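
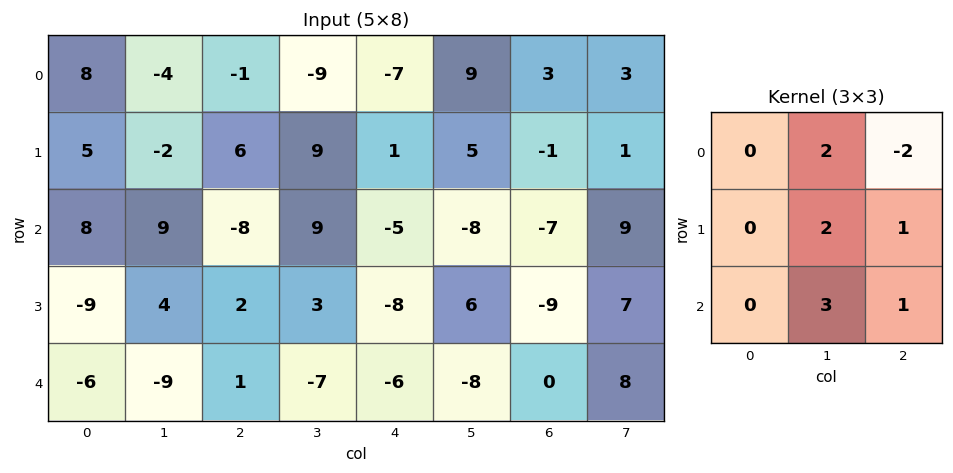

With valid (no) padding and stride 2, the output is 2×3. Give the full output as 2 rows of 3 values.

Output[0,0]: The receptive field on the input at this output position is [8 -4 -1 / 5 -2 6 / 8 9 -8]. Elementwise product with the kernel and sum: -4·2 + -1·-2 + -2·2 + 6·1 + 9·3 + -8·1.

15 37 -10
18 -1 -23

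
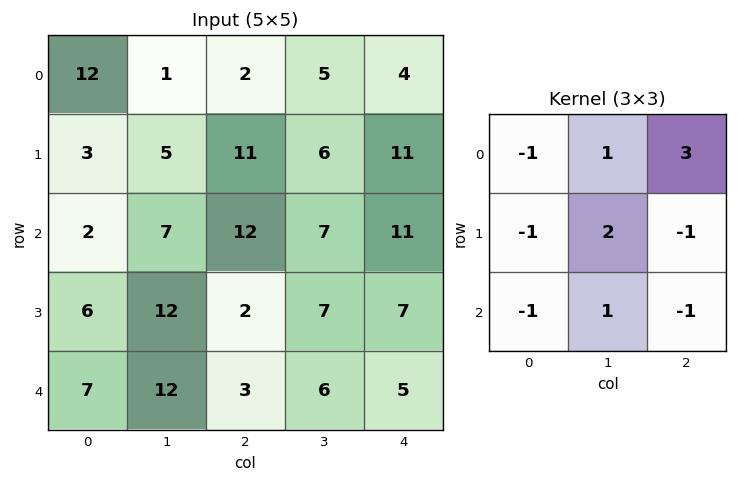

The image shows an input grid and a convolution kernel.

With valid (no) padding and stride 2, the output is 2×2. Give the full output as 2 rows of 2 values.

-16 -11
59 31

Output[0,0]: The receptive field on the input at this output position is [12 1 2 / 3 5 11 / 2 7 12]. Elementwise product with the kernel and sum: 12·-1 + 1·1 + 2·3 + 3·-1 + 5·2 + 11·-1 + 2·-1 + 7·1 + 12·-1.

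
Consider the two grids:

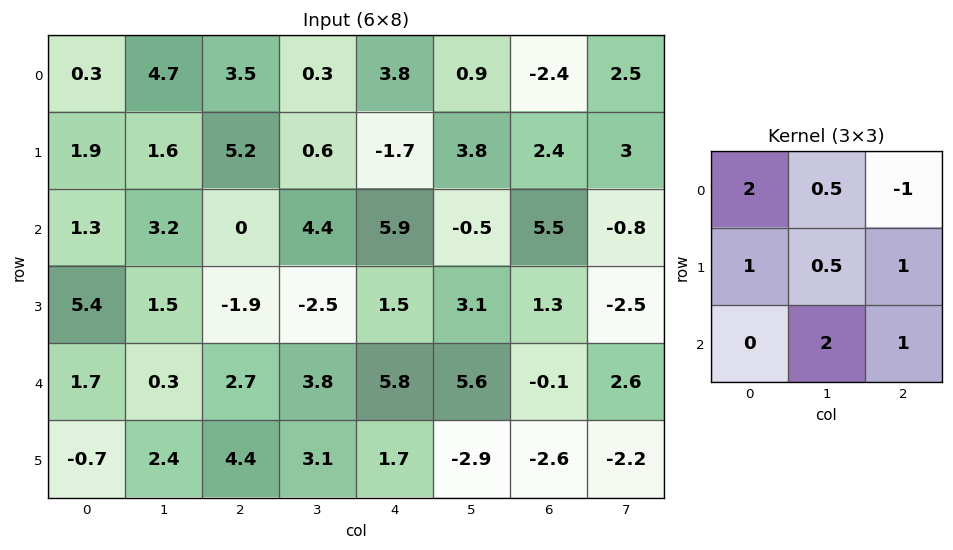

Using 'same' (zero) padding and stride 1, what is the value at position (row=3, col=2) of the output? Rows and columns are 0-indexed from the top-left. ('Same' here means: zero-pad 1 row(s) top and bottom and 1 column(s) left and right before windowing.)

9.25

The receptive field on the zero-padded input at this output position is [3.2 0 4.4 / 1.5 -1.9 -2.5 / 0.3 2.7 3.8]. Elementwise product with the kernel and sum: 3.2·2 + 0·0.5 + 4.4·-1 + 1.5·1 + -1.9·0.5 + -2.5·1 + 2.7·2 + 3.8·1.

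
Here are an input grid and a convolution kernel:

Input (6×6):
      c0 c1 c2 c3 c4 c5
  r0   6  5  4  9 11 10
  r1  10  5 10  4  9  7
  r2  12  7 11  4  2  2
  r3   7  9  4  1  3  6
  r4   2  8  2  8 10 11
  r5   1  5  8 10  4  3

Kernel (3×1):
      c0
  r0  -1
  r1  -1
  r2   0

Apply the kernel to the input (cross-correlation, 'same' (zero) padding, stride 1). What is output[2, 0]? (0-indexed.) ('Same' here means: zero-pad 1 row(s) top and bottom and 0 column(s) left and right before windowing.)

The receptive field on the zero-padded input at this output position is [10 / 12 / 7]. Elementwise product with the kernel and sum: 10·-1 + 12·-1.

-22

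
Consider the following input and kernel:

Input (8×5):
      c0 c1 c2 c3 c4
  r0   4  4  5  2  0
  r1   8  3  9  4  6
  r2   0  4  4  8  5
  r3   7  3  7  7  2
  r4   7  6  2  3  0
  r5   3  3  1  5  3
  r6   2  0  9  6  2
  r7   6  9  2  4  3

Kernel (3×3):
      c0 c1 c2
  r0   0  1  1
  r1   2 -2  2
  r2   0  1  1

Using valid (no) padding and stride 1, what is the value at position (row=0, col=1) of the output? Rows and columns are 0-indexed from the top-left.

15

The receptive field on the input at this output position is [4 5 2 / 3 9 4 / 4 4 8]. Elementwise product with the kernel and sum: 5·1 + 2·1 + 3·2 + 9·-2 + 4·2 + 4·1 + 8·1.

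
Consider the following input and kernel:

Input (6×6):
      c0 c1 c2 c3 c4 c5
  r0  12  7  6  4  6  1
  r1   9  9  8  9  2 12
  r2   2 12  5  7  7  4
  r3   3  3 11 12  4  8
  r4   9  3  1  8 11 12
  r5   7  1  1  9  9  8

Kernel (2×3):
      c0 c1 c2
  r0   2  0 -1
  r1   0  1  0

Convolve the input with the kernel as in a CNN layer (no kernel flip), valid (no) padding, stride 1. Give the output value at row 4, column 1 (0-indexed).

The receptive field on the input at this output position is [3 1 8 / 1 1 9]. Elementwise product with the kernel and sum: 3·2 + 8·-1 + 1·1.

-1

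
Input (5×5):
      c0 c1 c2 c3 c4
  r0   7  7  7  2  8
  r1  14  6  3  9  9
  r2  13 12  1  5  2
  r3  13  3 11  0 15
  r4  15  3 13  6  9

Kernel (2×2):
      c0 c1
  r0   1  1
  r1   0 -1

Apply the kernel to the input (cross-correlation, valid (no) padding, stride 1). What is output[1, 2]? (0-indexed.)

The receptive field on the input at this output position is [3 9 / 1 5]. Elementwise product with the kernel and sum: 3·1 + 9·1 + 5·-1.

7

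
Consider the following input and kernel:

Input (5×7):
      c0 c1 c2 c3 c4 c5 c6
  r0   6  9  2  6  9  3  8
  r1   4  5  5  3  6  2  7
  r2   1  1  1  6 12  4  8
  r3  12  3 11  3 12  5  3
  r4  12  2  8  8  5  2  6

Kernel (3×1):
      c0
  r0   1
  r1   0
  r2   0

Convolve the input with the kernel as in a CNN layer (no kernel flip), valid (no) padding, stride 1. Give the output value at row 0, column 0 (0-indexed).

6

The receptive field on the input at this output position is [6 / 4 / 1]. Elementwise product with the kernel and sum: 6·1.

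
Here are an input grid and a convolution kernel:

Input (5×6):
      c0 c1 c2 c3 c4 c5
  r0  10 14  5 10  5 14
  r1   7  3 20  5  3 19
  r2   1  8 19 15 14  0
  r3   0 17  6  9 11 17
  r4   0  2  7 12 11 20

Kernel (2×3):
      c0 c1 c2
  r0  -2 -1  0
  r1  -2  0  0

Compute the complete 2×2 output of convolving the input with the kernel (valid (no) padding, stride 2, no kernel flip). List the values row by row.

Output[0,0]: The receptive field on the input at this output position is [10 14 5 / 7 3 20]. Elementwise product with the kernel and sum: 10·-2 + 14·-1 + 7·-2.

-48 -60
-10 -65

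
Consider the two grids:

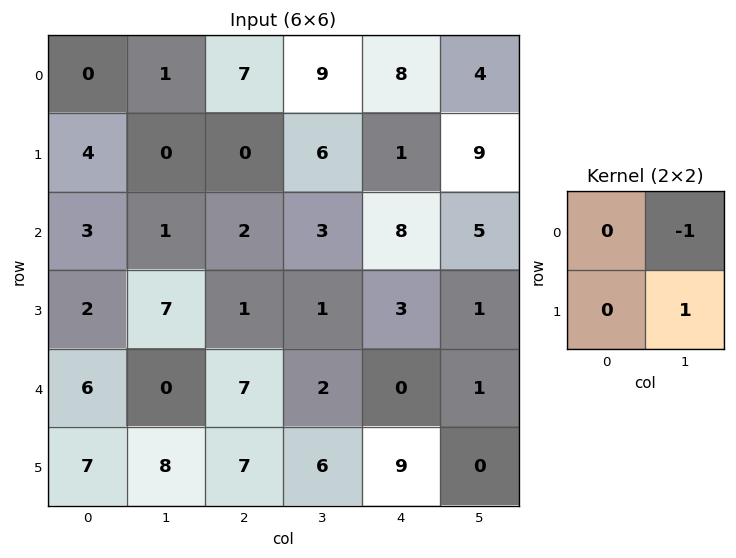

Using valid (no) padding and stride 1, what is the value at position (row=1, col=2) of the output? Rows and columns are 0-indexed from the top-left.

-3

The receptive field on the input at this output position is [0 6 / 2 3]. Elementwise product with the kernel and sum: 6·-1 + 3·1.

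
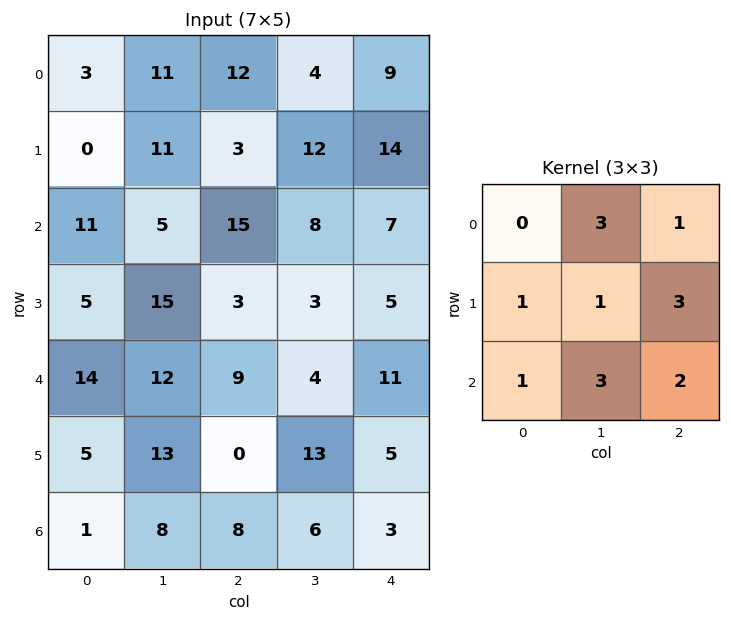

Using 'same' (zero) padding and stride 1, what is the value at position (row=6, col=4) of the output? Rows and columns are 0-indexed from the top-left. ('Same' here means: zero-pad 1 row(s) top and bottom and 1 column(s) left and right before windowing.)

The receptive field on the zero-padded input at this output position is [13 5 0 / 6 3 0 / 0 0 0]. Elementwise product with the kernel and sum: 5·3 + 0·1 + 6·1 + 3·1 + 0·3 + 0·1 + 0·3 + 0·2.

24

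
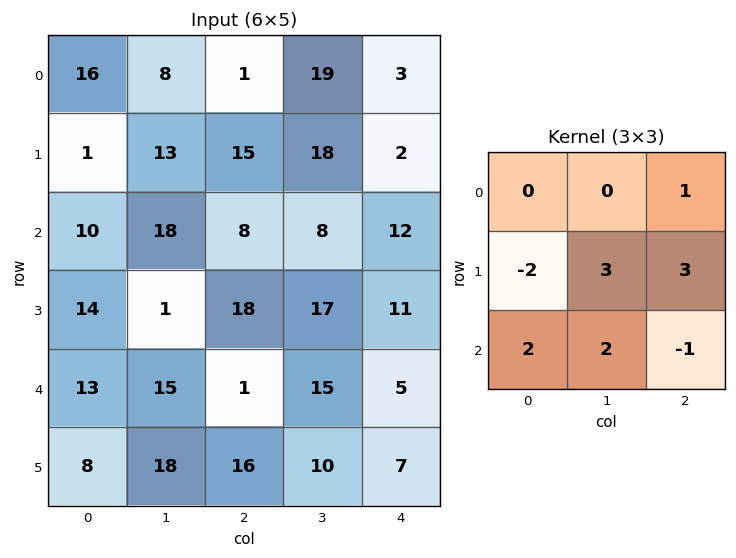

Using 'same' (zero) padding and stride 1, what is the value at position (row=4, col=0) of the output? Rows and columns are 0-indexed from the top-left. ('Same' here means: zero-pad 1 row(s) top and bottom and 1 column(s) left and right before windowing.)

The receptive field on the zero-padded input at this output position is [0 14 1 / 0 13 15 / 0 8 18]. Elementwise product with the kernel and sum: 1·1 + 0·-2 + 13·3 + 15·3 + 0·2 + 8·2 + 18·-1.

83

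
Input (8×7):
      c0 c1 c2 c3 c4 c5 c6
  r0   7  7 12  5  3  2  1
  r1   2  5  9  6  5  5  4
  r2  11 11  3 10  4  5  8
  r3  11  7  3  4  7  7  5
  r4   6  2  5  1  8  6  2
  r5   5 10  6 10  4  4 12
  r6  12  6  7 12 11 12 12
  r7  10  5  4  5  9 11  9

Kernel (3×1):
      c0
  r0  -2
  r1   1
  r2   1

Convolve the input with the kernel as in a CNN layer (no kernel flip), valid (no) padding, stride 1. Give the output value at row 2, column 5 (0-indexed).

The receptive field on the input at this output position is [5 / 7 / 6]. Elementwise product with the kernel and sum: 5·-2 + 7·1 + 6·1.

3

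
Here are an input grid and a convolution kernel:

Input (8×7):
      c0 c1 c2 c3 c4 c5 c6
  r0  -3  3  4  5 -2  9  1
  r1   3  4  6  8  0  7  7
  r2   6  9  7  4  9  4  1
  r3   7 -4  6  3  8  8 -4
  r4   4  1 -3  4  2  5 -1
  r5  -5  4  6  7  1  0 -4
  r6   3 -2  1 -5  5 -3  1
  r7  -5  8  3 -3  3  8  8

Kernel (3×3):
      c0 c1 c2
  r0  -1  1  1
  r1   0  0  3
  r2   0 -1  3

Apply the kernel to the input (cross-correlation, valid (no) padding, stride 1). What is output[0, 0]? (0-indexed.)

The receptive field on the input at this output position is [-3 3 4 / 3 4 6 / 6 9 7]. Elementwise product with the kernel and sum: -3·-1 + 3·1 + 4·1 + 6·3 + 9·-1 + 7·3.

40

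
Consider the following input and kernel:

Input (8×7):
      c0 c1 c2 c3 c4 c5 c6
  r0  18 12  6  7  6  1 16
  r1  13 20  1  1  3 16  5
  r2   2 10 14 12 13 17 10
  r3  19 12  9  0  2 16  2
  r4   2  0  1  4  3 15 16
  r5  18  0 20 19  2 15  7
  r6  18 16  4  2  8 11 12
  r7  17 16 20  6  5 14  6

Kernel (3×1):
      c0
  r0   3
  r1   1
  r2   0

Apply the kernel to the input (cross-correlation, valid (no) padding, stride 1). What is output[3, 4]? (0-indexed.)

9

The receptive field on the input at this output position is [2 / 3 / 2]. Elementwise product with the kernel and sum: 2·3 + 3·1.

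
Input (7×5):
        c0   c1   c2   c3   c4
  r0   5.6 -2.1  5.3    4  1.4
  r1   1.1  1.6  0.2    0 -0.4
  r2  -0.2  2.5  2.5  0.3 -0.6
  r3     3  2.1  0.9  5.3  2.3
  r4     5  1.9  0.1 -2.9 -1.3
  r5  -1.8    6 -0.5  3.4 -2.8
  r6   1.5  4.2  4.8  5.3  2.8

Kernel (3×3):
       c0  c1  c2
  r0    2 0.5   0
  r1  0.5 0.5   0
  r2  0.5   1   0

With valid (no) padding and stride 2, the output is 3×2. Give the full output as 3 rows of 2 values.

Output[0,0]: The receptive field on the input at this output position is [5.6 -2.1 5.3 / 1.1 1.6 0.2 / -0.2 2.5 2.5]. Elementwise product with the kernel and sum: 5.6·2 + -2.1·0.5 + 1.1·0.5 + 1.6·0.5 + -0.2·0.5 + 2.5·1.
Output[0,1]: The receptive field on the input at this output position is [5.3 4 1.4 / 0.2 0 -0.4 / 2.5 0.3 -0.6]. Elementwise product with the kernel and sum: 5.3·2 + 4·0.5 + 0.2·0.5 + 0·0.5 + 2.5·0.5 + 0.3·1.

13.9 14.25
7.8 5.4
18 7.9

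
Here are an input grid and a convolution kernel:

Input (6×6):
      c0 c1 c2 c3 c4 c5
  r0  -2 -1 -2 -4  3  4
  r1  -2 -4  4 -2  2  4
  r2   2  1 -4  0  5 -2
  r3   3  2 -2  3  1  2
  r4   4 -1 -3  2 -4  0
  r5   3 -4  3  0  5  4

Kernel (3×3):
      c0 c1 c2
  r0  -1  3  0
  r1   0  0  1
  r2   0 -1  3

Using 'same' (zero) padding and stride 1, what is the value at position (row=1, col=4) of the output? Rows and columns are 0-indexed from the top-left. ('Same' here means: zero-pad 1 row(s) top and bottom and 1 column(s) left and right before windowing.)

6

The receptive field on the zero-padded input at this output position is [-4 3 4 / -2 2 4 / 0 5 -2]. Elementwise product with the kernel and sum: -4·-1 + 3·3 + 4·1 + 5·-1 + -2·3.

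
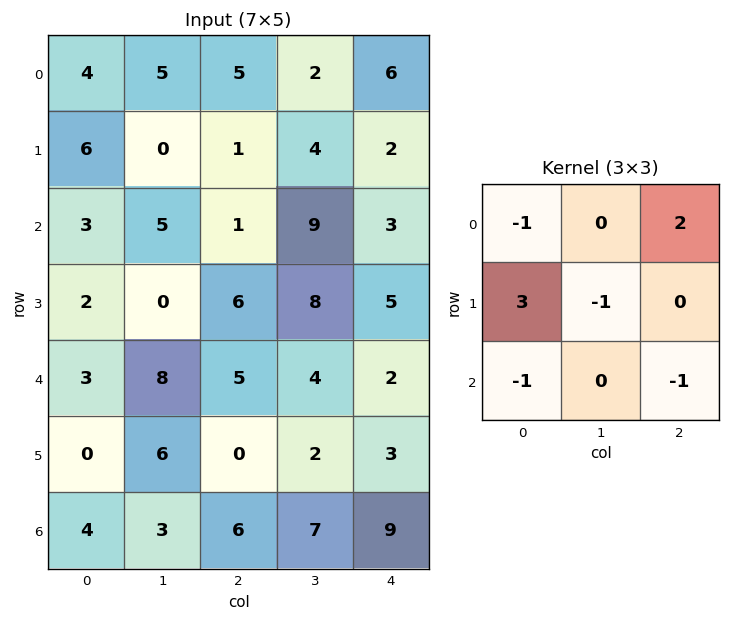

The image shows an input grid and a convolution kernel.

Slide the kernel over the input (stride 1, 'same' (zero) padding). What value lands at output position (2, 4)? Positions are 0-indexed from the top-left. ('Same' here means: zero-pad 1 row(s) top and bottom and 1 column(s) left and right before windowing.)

The receptive field on the zero-padded input at this output position is [4 2 0 / 9 3 0 / 8 5 0]. Elementwise product with the kernel and sum: 4·-1 + 0·2 + 9·3 + 3·-1 + 8·-1 + 0·-1.

12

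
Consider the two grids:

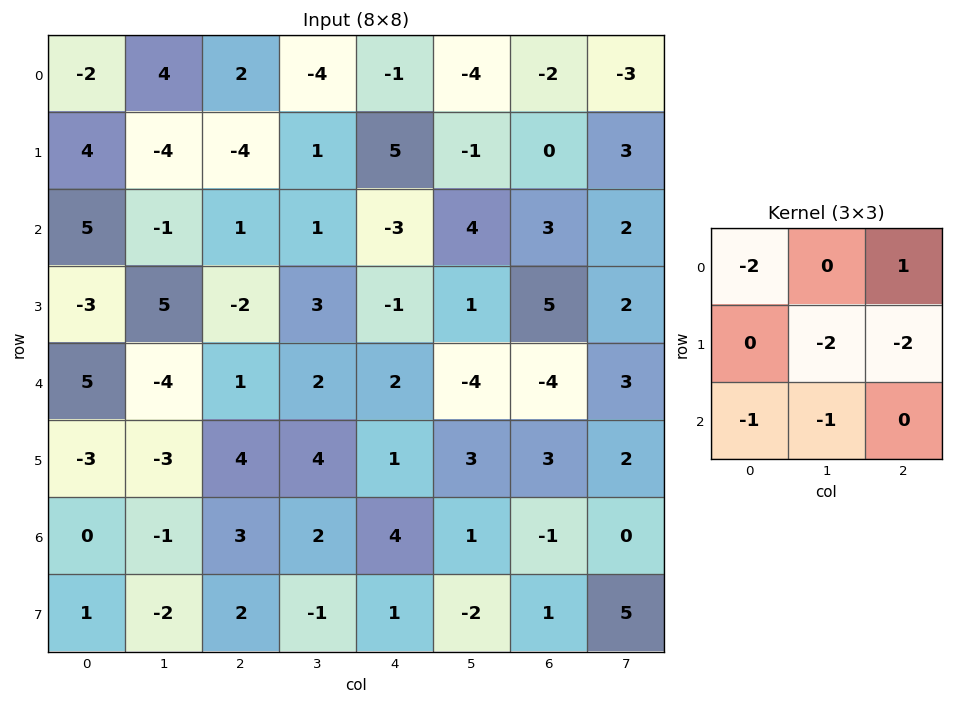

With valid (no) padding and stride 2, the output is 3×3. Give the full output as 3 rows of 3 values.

Output[0,0]: The receptive field on the input at this output position is [-2 4 2 / 4 -4 -4 / 5 -1 1]. Elementwise product with the kernel and sum: -2·-2 + 2·1 + -4·-2 + -4·-2 + 5·-1 + -1·-1.

18 -19 1
-16 -12 -1
-10 -15 -25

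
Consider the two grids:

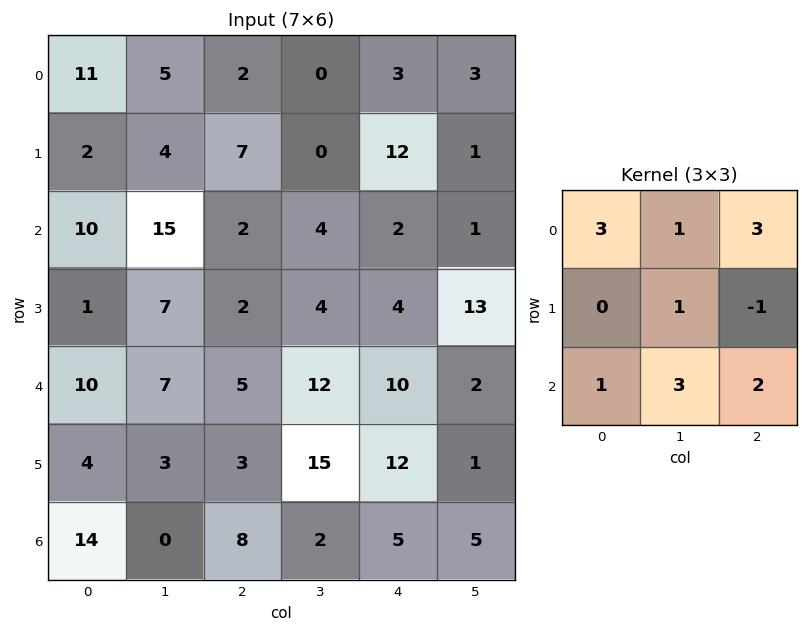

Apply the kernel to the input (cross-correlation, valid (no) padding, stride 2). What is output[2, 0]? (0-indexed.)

82

The receptive field on the input at this output position is [10 7 5 / 4 3 3 / 14 0 8]. Elementwise product with the kernel and sum: 10·3 + 7·1 + 5·3 + 3·1 + 3·-1 + 14·1 + 0·3 + 8·2.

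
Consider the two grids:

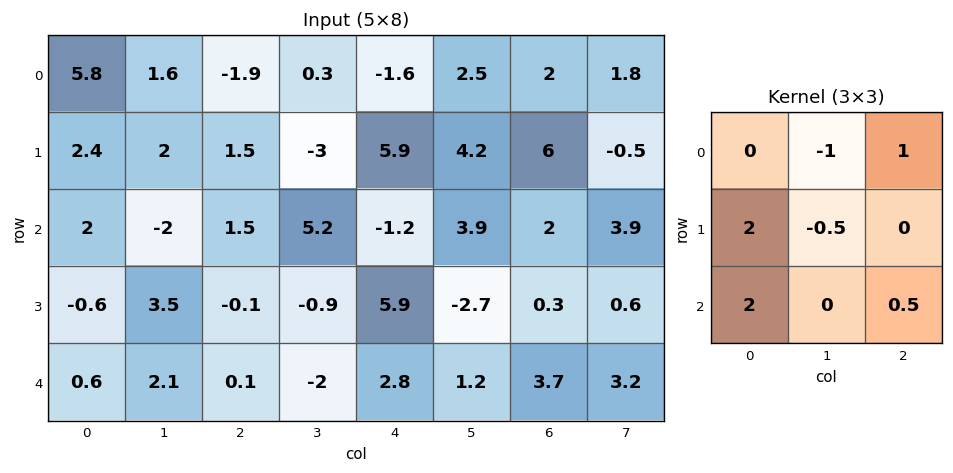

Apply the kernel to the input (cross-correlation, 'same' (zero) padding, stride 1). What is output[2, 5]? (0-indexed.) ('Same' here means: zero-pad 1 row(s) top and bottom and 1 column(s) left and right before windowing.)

9.4

The receptive field on the zero-padded input at this output position is [5.9 4.2 6 / -1.2 3.9 2 / 5.9 -2.7 0.3]. Elementwise product with the kernel and sum: 4.2·-1 + 6·1 + -1.2·2 + 3.9·-0.5 + 5.9·2 + 0.3·0.5.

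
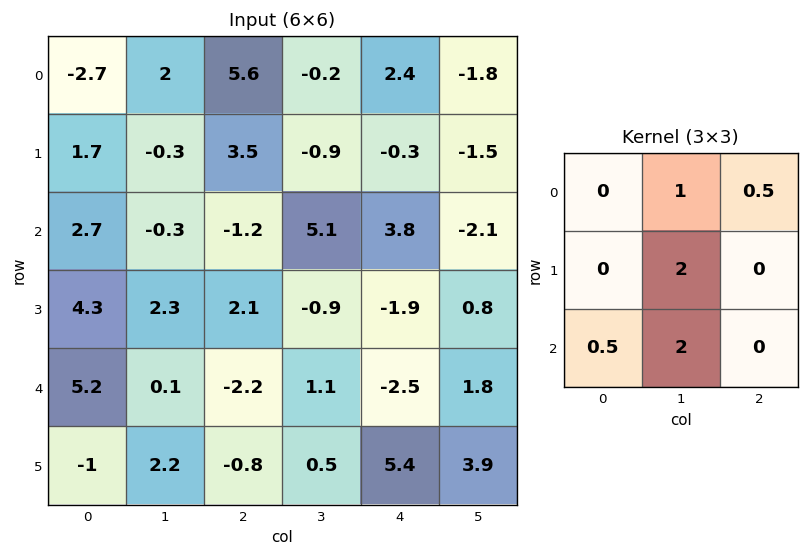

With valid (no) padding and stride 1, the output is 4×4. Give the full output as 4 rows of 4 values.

Output[0,0]: The receptive field on the input at this output position is [-2.7 2 5.6 / 1.7 -0.3 3.5 / 2.7 -0.3 -1.2]. Elementwise product with the kernel and sum: 2·1 + 5.6·0.5 + -0.3·2 + 2.7·0.5 + -0.3·2.
Output[0,1]: The receptive field on the input at this output position is [2 5.6 -0.2 / -0.3 3.5 -0.9 / -0.3 -1.2 5.1]. Elementwise product with the kernel and sum: 5.6·1 + -0.2·0.5 + 3.5·2 + -0.3·0.5 + -1.2·2.

4.95 9.95 8.8 11.05
7.6 6 8.4 2.3
6.5 1.2 6.3 -5.5
7.45 -3.25 0.95 4.55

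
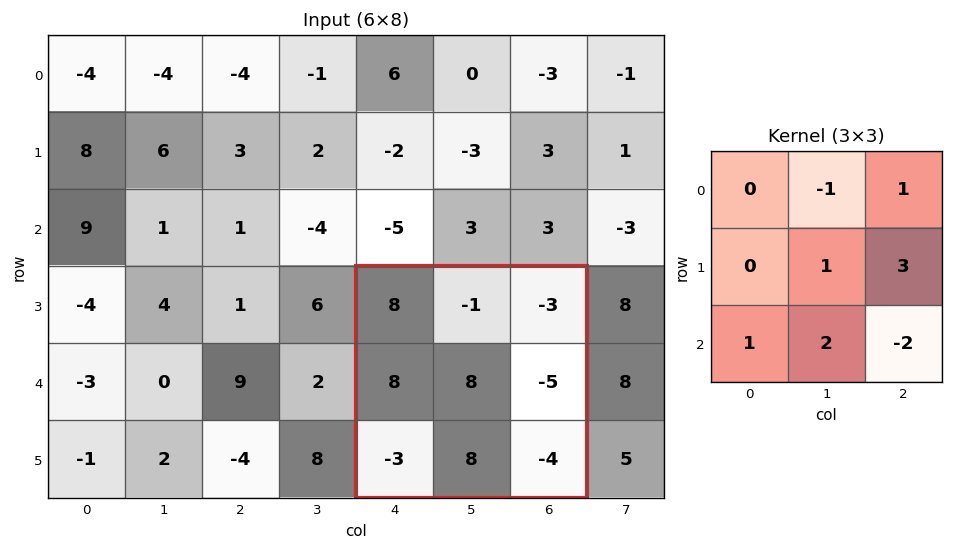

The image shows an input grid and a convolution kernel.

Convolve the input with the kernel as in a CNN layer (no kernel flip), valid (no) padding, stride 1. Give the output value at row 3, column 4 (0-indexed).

The receptive field on the input at this output position is [8 -1 -3 / 8 8 -5 / -3 8 -4]. Elementwise product with the kernel and sum: -1·-1 + -3·1 + 8·1 + -5·3 + -3·1 + 8·2 + -4·-2.

12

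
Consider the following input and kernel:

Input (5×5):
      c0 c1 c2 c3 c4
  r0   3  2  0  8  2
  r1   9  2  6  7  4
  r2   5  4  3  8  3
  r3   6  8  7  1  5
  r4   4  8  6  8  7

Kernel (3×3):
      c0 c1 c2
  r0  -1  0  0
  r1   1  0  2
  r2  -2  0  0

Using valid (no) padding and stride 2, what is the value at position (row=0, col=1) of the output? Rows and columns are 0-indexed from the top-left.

8

The receptive field on the input at this output position is [0 8 2 / 6 7 4 / 3 8 3]. Elementwise product with the kernel and sum: 0·-1 + 6·1 + 4·2 + 3·-2.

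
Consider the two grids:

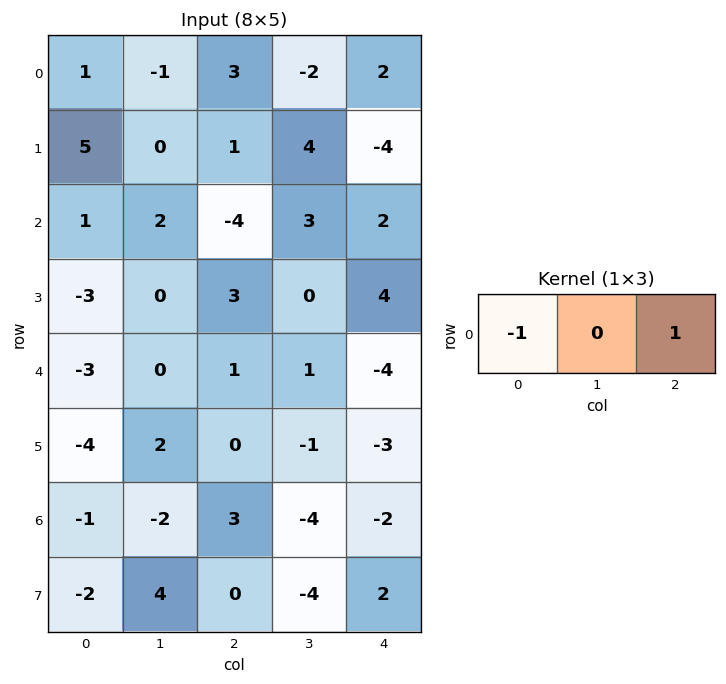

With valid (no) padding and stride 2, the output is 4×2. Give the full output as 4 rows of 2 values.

2 -1
-5 6
4 -5
4 -5

Output[0,0]: The receptive field on the input at this output position is [1 -1 3]. Elementwise product with the kernel and sum: 1·-1 + 3·1.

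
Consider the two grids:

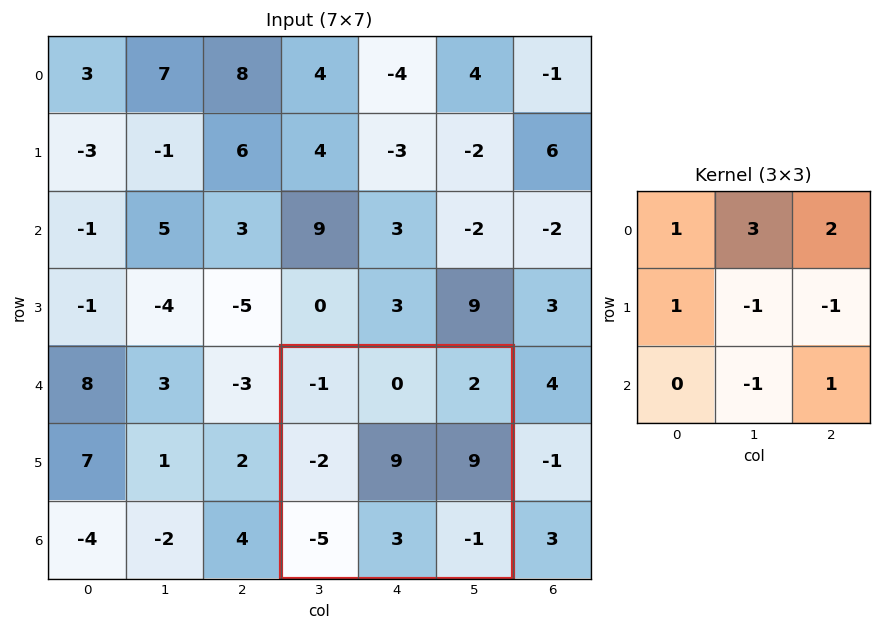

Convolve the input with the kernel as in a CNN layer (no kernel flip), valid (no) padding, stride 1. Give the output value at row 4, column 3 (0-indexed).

The receptive field on the input at this output position is [-1 0 2 / -2 9 9 / -5 3 -1]. Elementwise product with the kernel and sum: -1·1 + 0·3 + 2·2 + -2·1 + 9·-1 + 9·-1 + 3·-1 + -1·1.

-21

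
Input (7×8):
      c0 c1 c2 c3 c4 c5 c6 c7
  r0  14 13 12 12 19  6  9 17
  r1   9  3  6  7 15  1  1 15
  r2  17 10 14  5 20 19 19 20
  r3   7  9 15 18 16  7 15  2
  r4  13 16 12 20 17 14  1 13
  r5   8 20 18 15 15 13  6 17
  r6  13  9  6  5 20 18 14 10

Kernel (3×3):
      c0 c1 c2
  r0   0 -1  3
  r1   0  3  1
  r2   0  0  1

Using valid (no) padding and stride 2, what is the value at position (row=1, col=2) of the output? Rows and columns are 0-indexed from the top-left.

75

The receptive field on the input at this output position is [20 19 19 / 16 7 15 / 17 14 1]. Elementwise product with the kernel and sum: 19·-1 + 19·3 + 7·3 + 15·1 + 1·1.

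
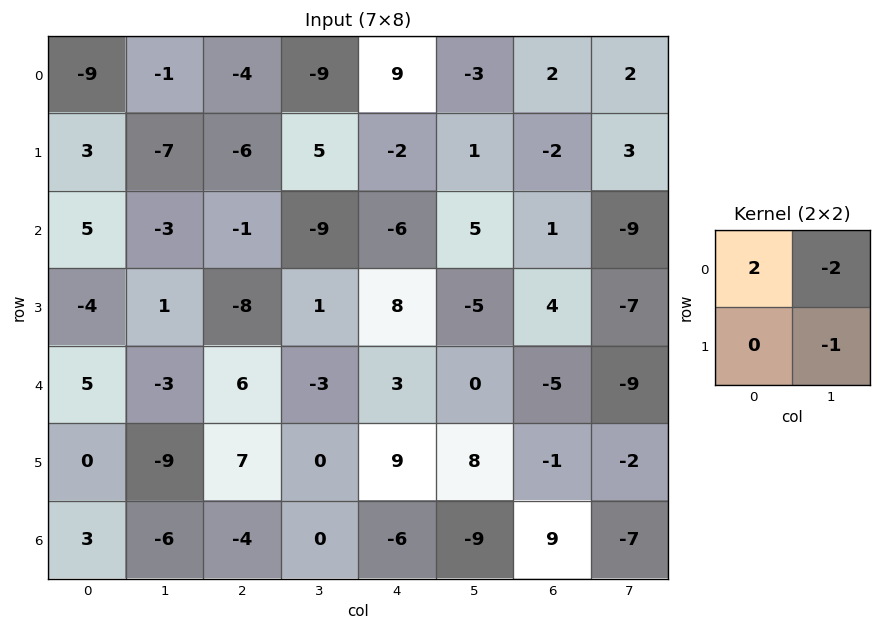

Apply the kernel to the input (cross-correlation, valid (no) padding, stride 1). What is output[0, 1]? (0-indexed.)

The receptive field on the input at this output position is [-1 -4 / -7 -6]. Elementwise product with the kernel and sum: -1·2 + -4·-2 + -6·-1.

12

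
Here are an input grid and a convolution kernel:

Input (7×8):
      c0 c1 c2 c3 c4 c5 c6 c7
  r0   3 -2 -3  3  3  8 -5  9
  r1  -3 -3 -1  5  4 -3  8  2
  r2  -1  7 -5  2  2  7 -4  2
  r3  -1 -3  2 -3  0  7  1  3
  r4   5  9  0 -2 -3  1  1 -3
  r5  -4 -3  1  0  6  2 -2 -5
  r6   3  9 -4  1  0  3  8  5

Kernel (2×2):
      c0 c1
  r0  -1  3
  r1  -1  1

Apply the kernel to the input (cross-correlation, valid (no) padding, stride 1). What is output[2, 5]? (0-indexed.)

-25

The receptive field on the input at this output position is [7 -4 / 7 1]. Elementwise product with the kernel and sum: 7·-1 + -4·3 + 7·-1 + 1·1.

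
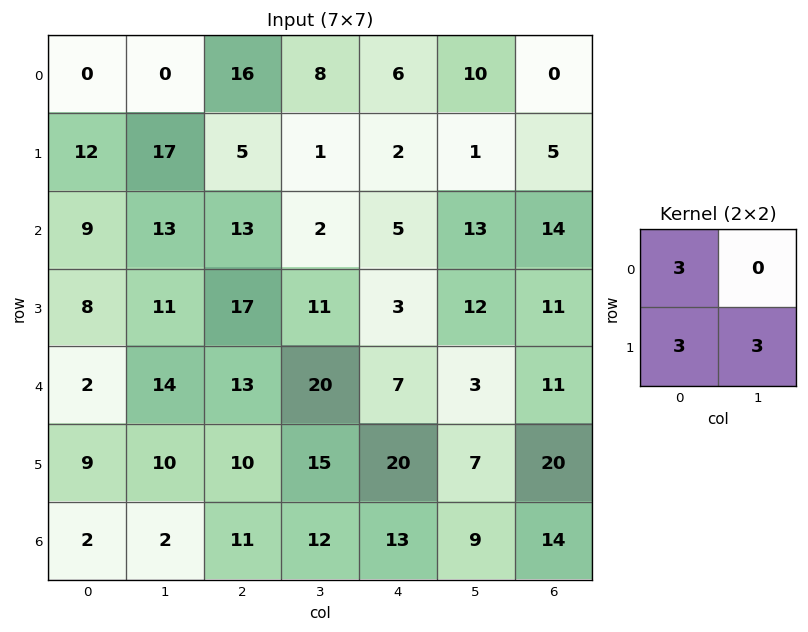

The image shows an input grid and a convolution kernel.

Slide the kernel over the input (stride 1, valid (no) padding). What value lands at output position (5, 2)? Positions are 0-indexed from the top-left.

The receptive field on the input at this output position is [10 15 / 11 12]. Elementwise product with the kernel and sum: 10·3 + 11·3 + 12·3.

99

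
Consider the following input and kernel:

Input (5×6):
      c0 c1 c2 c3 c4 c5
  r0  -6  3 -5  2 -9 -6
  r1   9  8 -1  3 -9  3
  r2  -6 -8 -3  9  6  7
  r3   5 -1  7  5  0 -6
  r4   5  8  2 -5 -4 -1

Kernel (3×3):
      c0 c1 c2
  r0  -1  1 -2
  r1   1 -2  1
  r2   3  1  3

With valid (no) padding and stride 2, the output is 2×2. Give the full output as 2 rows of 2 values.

-24 27
47 -14

Output[0,0]: The receptive field on the input at this output position is [-6 3 -5 / 9 8 -1 / -6 -8 -3]. Elementwise product with the kernel and sum: -6·-1 + 3·1 + -5·-2 + 9·1 + 8·-2 + -1·1 + -6·3 + -8·1 + -3·3.
Output[0,1]: The receptive field on the input at this output position is [-5 2 -9 / -1 3 -9 / -3 9 6]. Elementwise product with the kernel and sum: -5·-1 + 2·1 + -9·-2 + -1·1 + 3·-2 + -9·1 + -3·3 + 9·1 + 6·3.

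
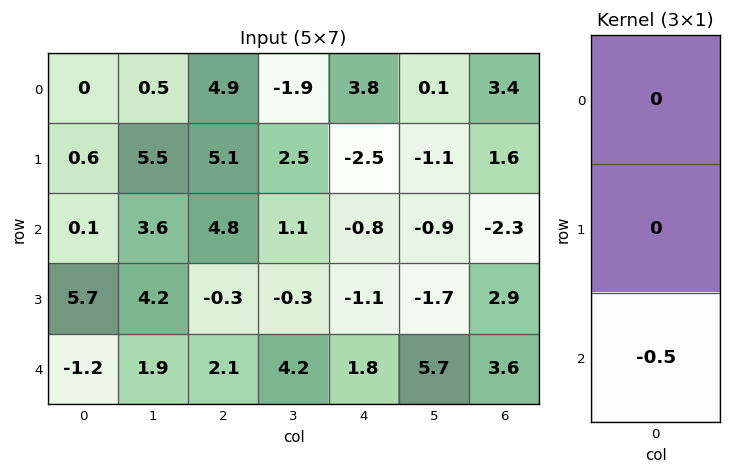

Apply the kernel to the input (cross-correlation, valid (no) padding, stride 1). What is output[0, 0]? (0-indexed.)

-0.05

The receptive field on the input at this output position is [0 / 0.6 / 0.1]. Elementwise product with the kernel and sum: 0.1·-0.5.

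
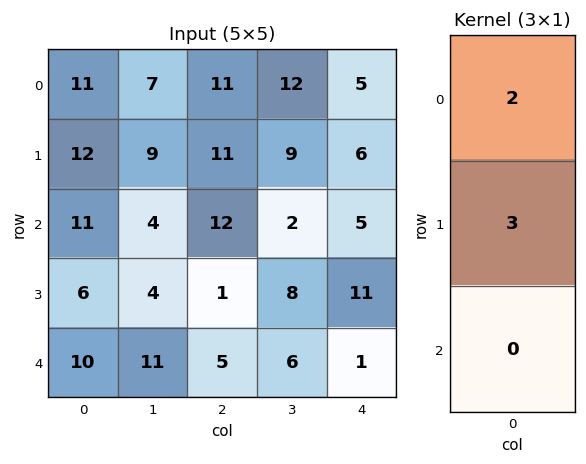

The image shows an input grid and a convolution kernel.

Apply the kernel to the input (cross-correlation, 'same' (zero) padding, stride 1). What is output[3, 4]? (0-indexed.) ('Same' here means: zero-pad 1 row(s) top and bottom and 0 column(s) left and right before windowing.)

The receptive field on the zero-padded input at this output position is [5 / 11 / 1]. Elementwise product with the kernel and sum: 5·2 + 11·3.

43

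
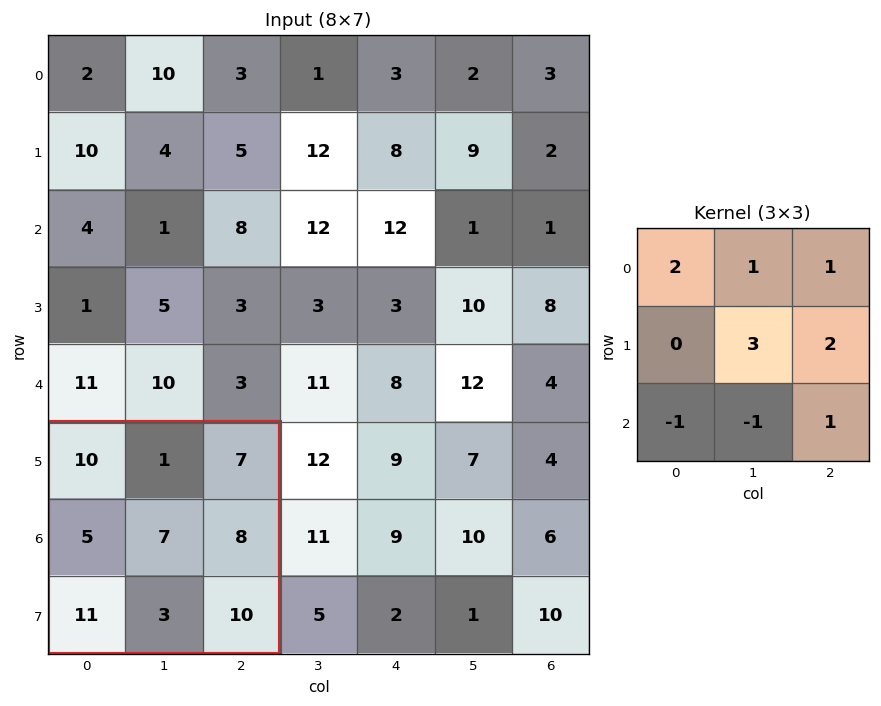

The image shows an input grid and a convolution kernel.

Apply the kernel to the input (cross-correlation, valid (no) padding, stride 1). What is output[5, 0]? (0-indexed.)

61

The receptive field on the input at this output position is [10 1 7 / 5 7 8 / 11 3 10]. Elementwise product with the kernel and sum: 10·2 + 1·1 + 7·1 + 7·3 + 8·2 + 11·-1 + 3·-1 + 10·1.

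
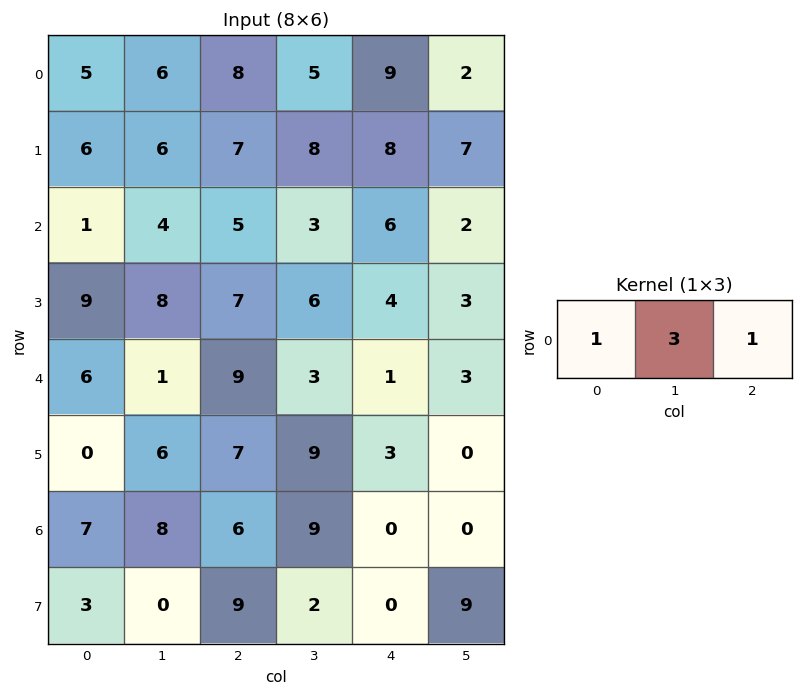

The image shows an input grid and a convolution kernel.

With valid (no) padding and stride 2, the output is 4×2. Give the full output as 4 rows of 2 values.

Output[0,0]: The receptive field on the input at this output position is [5 6 8]. Elementwise product with the kernel and sum: 5·1 + 6·3 + 8·1.

31 32
18 20
18 19
37 33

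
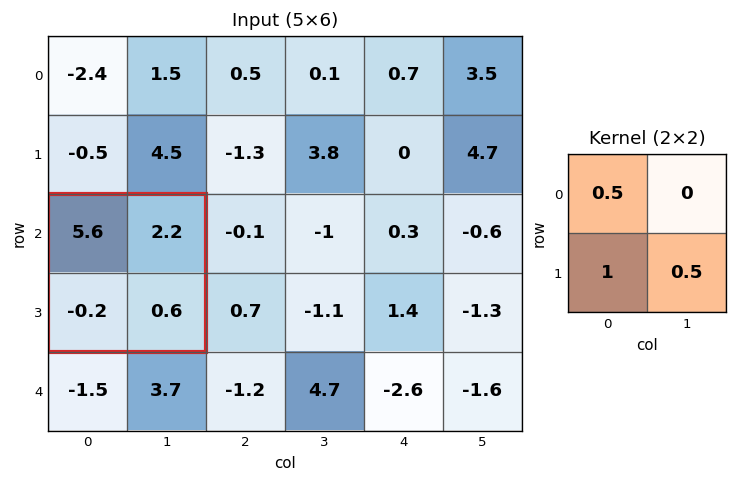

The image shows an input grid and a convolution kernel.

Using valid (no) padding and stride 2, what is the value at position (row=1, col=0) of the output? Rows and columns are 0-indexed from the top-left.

2.9

The receptive field on the input at this output position is [5.6 2.2 / -0.2 0.6]. Elementwise product with the kernel and sum: 5.6·0.5 + -0.2·1 + 0.6·0.5.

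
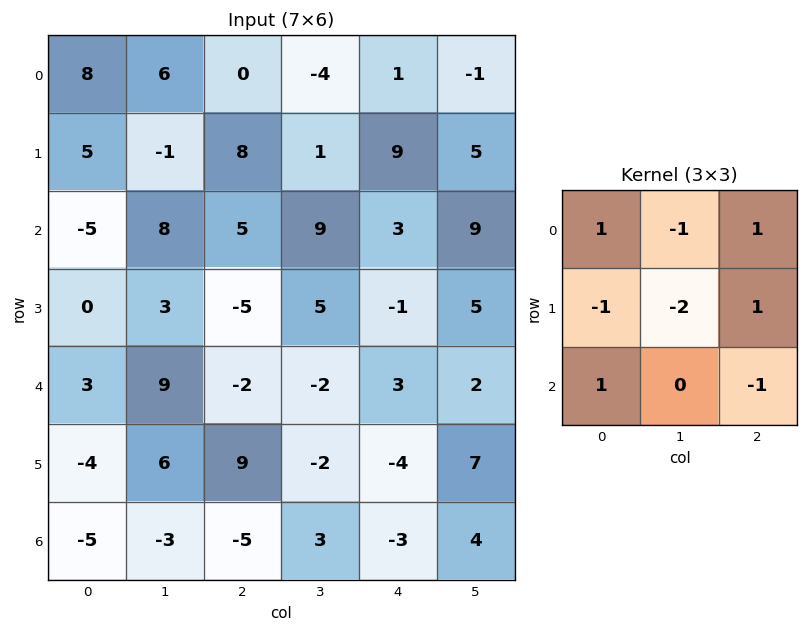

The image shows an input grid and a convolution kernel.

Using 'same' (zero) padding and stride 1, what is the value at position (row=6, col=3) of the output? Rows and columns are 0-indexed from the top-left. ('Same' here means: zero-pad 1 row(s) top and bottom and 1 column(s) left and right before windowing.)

The receptive field on the zero-padded input at this output position is [9 -2 -4 / -5 3 -3 / 0 0 0]. Elementwise product with the kernel and sum: 9·1 + -2·-1 + -4·1 + -5·-1 + 3·-2 + -3·1 + 0·1 + 0·-1.

3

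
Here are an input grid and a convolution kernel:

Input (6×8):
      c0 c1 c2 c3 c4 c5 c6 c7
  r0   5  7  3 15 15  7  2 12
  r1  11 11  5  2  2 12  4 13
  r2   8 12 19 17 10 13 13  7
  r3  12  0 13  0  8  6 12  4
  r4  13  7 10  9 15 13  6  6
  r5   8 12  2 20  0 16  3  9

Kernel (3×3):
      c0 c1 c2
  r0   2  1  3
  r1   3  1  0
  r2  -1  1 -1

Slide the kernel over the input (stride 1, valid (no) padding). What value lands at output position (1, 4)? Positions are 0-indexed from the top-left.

57

The receptive field on the input at this output position is [2 12 4 / 10 13 13 / 8 6 12]. Elementwise product with the kernel and sum: 2·2 + 12·1 + 4·3 + 10·3 + 13·1 + 8·-1 + 6·1 + 12·-1.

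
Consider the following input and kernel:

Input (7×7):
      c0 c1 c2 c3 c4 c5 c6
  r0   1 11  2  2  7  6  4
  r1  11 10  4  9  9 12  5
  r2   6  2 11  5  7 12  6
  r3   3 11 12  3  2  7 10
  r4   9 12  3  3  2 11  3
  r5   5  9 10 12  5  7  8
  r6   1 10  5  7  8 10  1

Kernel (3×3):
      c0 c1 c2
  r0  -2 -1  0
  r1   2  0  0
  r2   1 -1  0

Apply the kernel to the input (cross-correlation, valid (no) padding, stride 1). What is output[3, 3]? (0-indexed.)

5

The receptive field on the input at this output position is [3 2 7 / 3 2 11 / 12 5 7]. Elementwise product with the kernel and sum: 3·-2 + 2·-1 + 3·2 + 12·1 + 5·-1.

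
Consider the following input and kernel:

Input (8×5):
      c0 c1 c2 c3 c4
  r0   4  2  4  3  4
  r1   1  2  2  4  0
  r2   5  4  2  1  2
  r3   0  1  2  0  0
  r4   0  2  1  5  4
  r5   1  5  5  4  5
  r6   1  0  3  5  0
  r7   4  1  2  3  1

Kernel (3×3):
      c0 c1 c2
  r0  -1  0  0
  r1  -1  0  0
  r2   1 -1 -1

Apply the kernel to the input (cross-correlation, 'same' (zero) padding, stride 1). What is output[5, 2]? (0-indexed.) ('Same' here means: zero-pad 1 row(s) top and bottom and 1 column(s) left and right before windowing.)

The receptive field on the zero-padded input at this output position is [2 1 5 / 5 5 4 / 0 3 5]. Elementwise product with the kernel and sum: 2·-1 + 5·-1 + 0·1 + 3·-1 + 5·-1.

-15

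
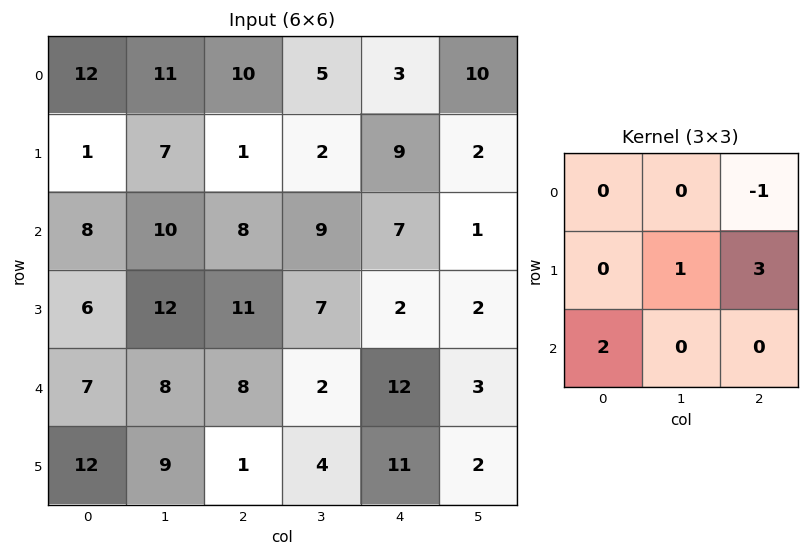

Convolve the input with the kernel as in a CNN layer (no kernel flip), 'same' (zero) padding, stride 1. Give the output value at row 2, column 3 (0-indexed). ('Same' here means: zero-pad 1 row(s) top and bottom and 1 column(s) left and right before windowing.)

The receptive field on the zero-padded input at this output position is [1 2 9 / 8 9 7 / 11 7 2]. Elementwise product with the kernel and sum: 9·-1 + 9·1 + 7·3 + 11·2.

43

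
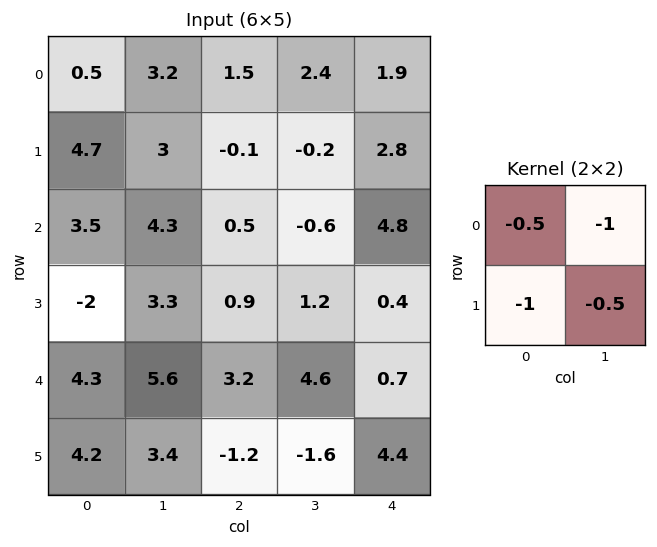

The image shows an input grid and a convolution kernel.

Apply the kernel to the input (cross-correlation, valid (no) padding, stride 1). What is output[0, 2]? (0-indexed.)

The receptive field on the input at this output position is [1.5 2.4 / -0.1 -0.2]. Elementwise product with the kernel and sum: 1.5·-0.5 + 2.4·-1 + -0.1·-1 + -0.2·-0.5.

-2.95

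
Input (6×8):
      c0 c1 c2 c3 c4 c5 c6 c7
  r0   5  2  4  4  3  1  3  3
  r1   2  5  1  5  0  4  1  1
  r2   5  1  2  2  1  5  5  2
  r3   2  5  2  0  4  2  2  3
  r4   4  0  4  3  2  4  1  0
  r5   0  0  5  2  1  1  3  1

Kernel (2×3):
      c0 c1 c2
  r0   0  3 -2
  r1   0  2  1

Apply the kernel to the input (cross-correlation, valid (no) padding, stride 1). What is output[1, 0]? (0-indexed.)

The receptive field on the input at this output position is [2 5 1 / 5 1 2]. Elementwise product with the kernel and sum: 5·3 + 1·-2 + 1·2 + 2·1.

17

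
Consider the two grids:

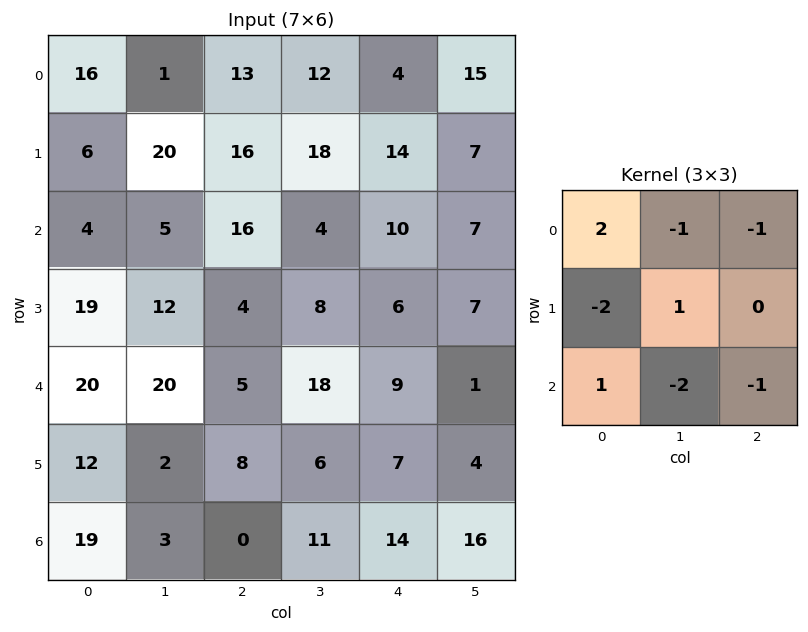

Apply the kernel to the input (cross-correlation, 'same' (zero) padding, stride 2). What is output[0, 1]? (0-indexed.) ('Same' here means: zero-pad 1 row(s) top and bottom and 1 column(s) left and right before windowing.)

-19

The receptive field on the zero-padded input at this output position is [0 0 0 / 1 13 12 / 20 16 18]. Elementwise product with the kernel and sum: 0·2 + 0·-1 + 0·-1 + 1·-2 + 13·1 + 20·1 + 16·-2 + 18·-1.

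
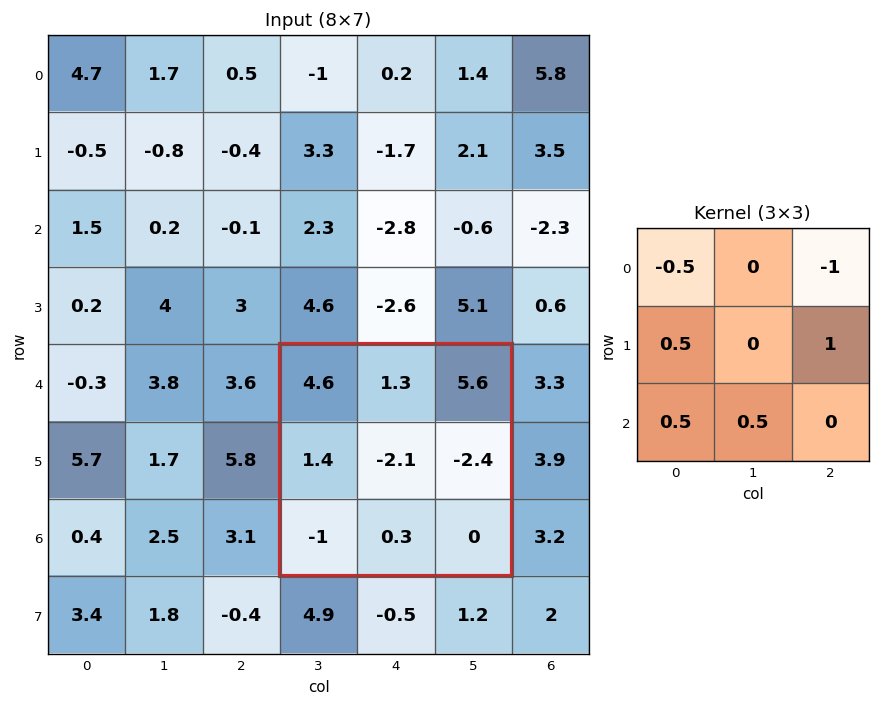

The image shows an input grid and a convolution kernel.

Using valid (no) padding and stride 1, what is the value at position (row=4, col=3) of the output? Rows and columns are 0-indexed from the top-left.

The receptive field on the input at this output position is [4.6 1.3 5.6 / 1.4 -2.1 -2.4 / -1 0.3 0]. Elementwise product with the kernel and sum: 4.6·-0.5 + 5.6·-1 + 1.4·0.5 + -2.4·1 + -1·0.5 + 0.3·0.5.

-9.95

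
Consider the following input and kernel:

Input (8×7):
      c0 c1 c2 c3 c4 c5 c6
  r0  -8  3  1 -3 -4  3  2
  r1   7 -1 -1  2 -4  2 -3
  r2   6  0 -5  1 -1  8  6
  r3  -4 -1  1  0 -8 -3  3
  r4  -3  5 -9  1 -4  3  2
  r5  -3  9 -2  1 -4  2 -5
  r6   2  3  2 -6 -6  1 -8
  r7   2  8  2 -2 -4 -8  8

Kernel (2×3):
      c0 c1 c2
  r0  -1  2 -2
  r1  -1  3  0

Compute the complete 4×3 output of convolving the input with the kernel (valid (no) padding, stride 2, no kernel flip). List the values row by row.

2 8 16
5 8 4
61 24 16
22 -10 4

Output[0,0]: The receptive field on the input at this output position is [-8 3 1 / 7 -1 -1]. Elementwise product with the kernel and sum: -8·-1 + 3·2 + 1·-2 + 7·-1 + -1·3.
Output[0,1]: The receptive field on the input at this output position is [1 -3 -4 / -1 2 -4]. Elementwise product with the kernel and sum: 1·-1 + -3·2 + -4·-2 + -1·-1 + 2·3.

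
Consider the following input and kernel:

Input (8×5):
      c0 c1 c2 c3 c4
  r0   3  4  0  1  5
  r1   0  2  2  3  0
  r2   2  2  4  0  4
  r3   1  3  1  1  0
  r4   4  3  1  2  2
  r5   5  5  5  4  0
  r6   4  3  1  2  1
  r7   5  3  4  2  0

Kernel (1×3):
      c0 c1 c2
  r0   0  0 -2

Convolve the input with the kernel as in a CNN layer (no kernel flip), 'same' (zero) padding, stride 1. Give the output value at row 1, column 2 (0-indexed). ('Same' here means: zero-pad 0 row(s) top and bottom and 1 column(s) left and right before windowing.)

-6

The receptive field on the zero-padded input at this output position is [2 2 3]. Elementwise product with the kernel and sum: 3·-2.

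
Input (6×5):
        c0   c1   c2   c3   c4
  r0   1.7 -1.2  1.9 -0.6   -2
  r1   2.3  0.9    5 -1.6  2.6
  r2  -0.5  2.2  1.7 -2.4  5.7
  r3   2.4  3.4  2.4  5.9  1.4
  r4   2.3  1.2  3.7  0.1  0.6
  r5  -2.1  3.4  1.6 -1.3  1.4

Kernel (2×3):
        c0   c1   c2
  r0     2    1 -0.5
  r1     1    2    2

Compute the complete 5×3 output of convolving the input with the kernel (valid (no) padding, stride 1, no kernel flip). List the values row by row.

Output[0,0]: The receptive field on the input at this output position is [1.7 -1.2 1.9 / 2.3 0.9 5]. Elementwise product with the kernel and sum: 1.7·2 + -1.2·1 + 1.9·-0.5 + 2.3·1 + 0.9·2 + 5·2.

15.35 7.5 11.2
10.3 8.4 15.4
14.35 27.3 15.15
19.1 15.05 15.1
11.85 10.05 9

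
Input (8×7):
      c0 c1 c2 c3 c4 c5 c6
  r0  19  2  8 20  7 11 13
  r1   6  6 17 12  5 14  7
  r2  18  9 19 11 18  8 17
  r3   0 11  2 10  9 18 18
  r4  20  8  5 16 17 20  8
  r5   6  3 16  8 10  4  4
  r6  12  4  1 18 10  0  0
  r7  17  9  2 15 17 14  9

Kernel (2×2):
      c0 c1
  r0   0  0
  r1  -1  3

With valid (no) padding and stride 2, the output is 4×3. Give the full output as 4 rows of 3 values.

Output[0,0]: The receptive field on the input at this output position is [19 2 / 6 6]. Elementwise product with the kernel and sum: 6·-1 + 6·3.
Output[0,1]: The receptive field on the input at this output position is [8 20 / 17 12]. Elementwise product with the kernel and sum: 17·-1 + 12·3.

12 19 37
33 28 45
3 8 2
10 43 25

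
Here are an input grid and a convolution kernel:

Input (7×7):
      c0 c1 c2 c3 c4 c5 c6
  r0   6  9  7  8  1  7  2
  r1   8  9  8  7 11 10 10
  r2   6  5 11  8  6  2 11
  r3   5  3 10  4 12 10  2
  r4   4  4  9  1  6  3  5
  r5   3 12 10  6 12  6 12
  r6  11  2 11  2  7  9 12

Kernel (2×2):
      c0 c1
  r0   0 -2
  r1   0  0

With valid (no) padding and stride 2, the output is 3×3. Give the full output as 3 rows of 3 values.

Output[0,0]: The receptive field on the input at this output position is [6 9 / 8 9]. Elementwise product with the kernel and sum: 9·-2.

-18 -16 -14
-10 -16 -4
-8 -2 -6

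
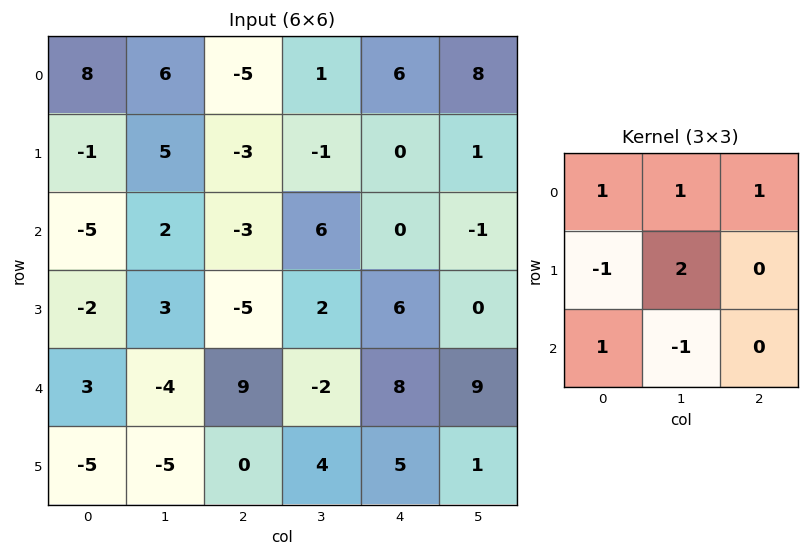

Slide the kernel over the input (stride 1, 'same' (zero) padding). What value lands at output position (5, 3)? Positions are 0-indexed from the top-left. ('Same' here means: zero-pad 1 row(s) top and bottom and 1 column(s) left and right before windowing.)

23

The receptive field on the zero-padded input at this output position is [9 -2 8 / 0 4 5 / 0 0 0]. Elementwise product with the kernel and sum: 9·1 + -2·1 + 8·1 + 0·-1 + 4·2 + 0·1 + 0·-1.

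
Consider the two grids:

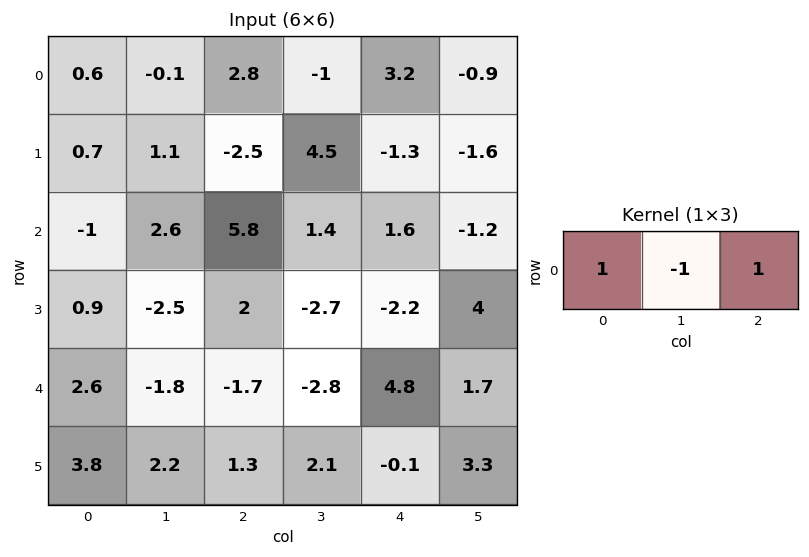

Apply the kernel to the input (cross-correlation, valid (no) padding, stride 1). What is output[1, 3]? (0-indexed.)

The receptive field on the input at this output position is [4.5 -1.3 -1.6]. Elementwise product with the kernel and sum: 4.5·1 + -1.3·-1 + -1.6·1.

4.2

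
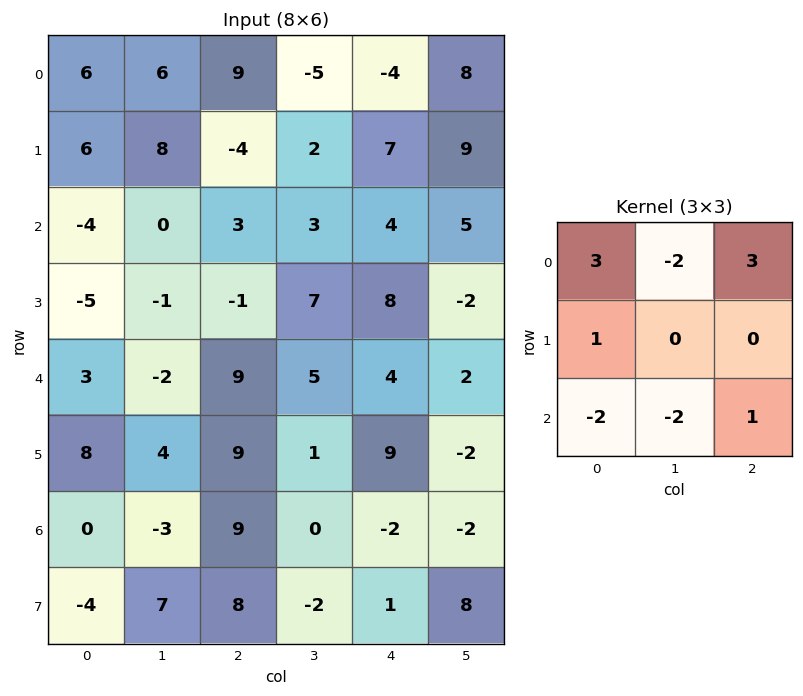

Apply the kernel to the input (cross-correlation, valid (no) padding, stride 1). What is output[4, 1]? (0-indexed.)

The receptive field on the input at this output position is [-2 9 5 / 4 9 1 / -3 9 0]. Elementwise product with the kernel and sum: -2·3 + 9·-2 + 5·3 + 4·1 + -3·-2 + 9·-2 + 0·1.

-17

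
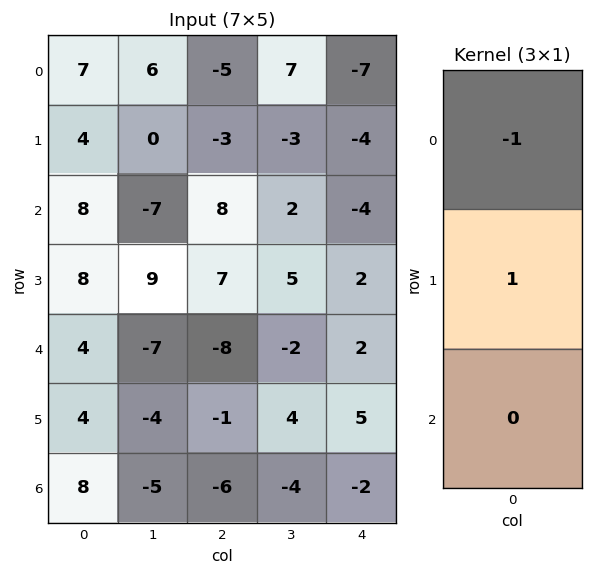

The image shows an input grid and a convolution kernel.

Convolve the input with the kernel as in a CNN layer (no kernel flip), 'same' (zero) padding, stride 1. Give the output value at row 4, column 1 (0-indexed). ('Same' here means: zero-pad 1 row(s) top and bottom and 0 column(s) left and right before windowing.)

The receptive field on the zero-padded input at this output position is [9 / -7 / -4]. Elementwise product with the kernel and sum: 9·-1 + -7·1.

-16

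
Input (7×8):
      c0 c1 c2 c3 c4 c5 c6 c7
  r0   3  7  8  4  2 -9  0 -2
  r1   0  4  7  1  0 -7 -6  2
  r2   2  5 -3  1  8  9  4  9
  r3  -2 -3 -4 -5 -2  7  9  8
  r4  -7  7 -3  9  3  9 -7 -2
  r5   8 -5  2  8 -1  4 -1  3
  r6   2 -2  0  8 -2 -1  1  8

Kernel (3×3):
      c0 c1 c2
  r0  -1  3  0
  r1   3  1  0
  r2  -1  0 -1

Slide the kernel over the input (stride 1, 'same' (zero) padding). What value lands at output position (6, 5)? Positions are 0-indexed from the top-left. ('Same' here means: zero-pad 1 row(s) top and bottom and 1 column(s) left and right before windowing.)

The receptive field on the zero-padded input at this output position is [-1 4 -1 / -2 -1 1 / 0 0 0]. Elementwise product with the kernel and sum: -1·-1 + 4·3 + -2·3 + -1·1 + 0·-1 + 0·-1.

6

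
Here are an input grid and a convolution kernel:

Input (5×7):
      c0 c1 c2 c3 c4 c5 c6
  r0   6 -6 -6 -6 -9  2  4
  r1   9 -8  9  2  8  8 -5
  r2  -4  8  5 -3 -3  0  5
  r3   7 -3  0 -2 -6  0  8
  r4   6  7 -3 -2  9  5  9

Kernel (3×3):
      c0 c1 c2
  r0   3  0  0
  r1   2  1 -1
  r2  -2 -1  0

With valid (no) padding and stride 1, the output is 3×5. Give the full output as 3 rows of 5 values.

19 -48 -13 -5 8
11 6 39 7 25
-20 9 27 -24 -52

Output[0,0]: The receptive field on the input at this output position is [6 -6 -6 / 9 -8 9 / -4 8 5]. Elementwise product with the kernel and sum: 6·3 + 9·2 + -8·1 + 9·-1 + -4·-2 + 8·-1.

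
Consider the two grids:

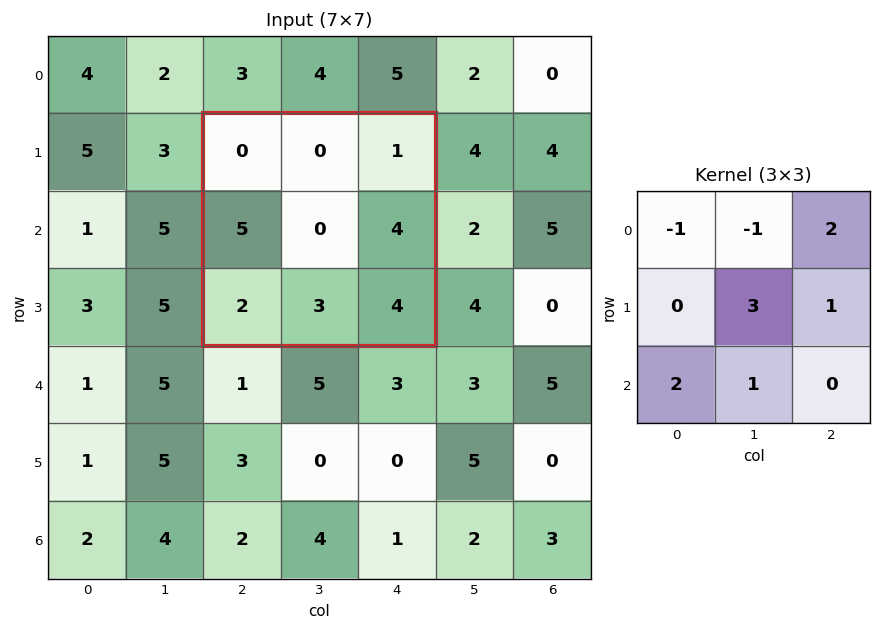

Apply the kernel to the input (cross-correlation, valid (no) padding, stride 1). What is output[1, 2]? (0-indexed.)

13

The receptive field on the input at this output position is [0 0 1 / 5 0 4 / 2 3 4]. Elementwise product with the kernel and sum: 0·-1 + 0·-1 + 1·2 + 0·3 + 4·1 + 2·2 + 3·1.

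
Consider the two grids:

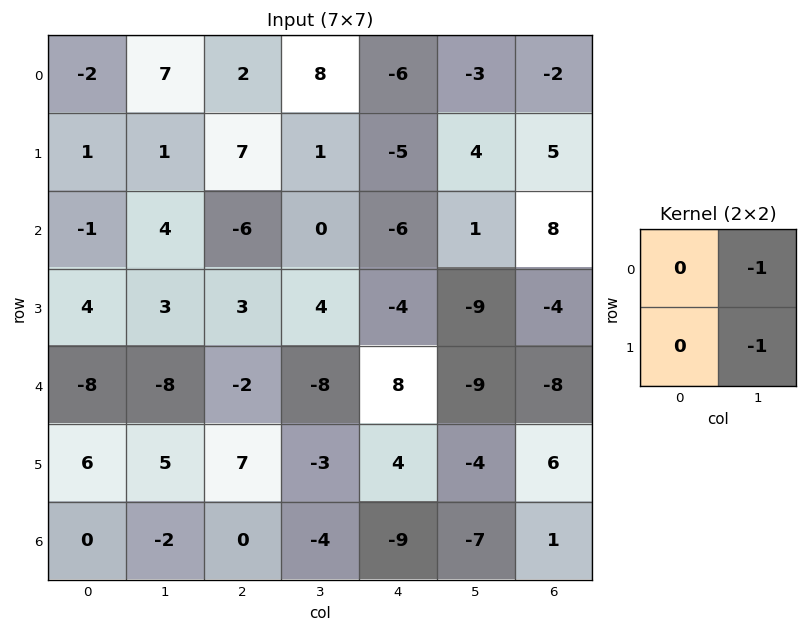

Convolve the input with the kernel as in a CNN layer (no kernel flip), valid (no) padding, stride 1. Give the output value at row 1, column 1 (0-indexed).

-1

The receptive field on the input at this output position is [1 7 / 4 -6]. Elementwise product with the kernel and sum: 7·-1 + -6·-1.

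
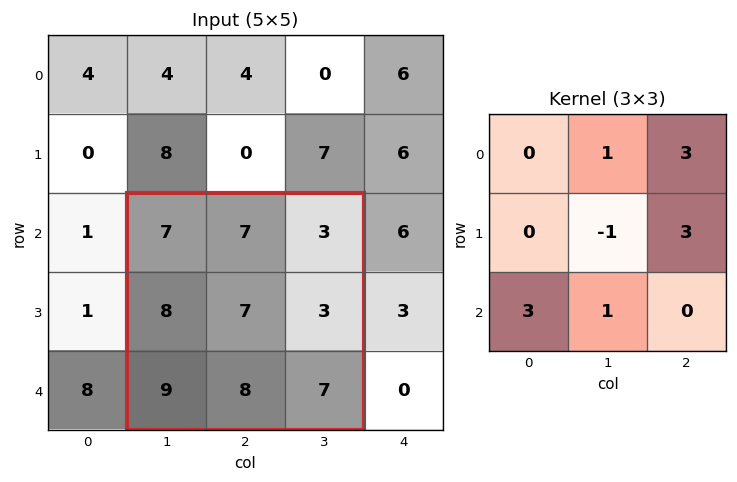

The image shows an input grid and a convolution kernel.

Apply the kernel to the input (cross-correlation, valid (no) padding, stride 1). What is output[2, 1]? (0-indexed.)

53

The receptive field on the input at this output position is [7 7 3 / 8 7 3 / 9 8 7]. Elementwise product with the kernel and sum: 7·1 + 3·3 + 7·-1 + 3·3 + 9·3 + 8·1.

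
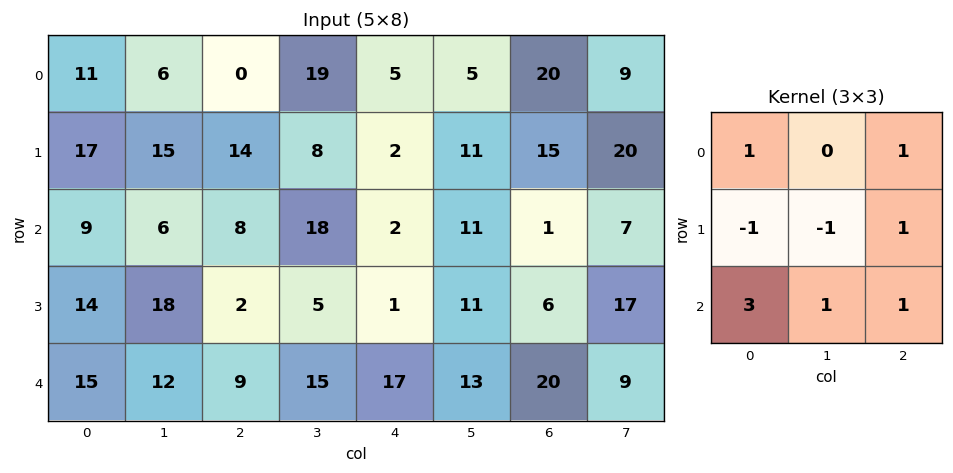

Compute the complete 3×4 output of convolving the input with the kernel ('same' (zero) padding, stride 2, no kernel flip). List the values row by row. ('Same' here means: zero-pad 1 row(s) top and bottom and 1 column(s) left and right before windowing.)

27 80 18 52
44 88 37 82
15 17 -3 4

Output[0,0]: The receptive field on the zero-padded input at this output position is [0 0 0 / 0 11 6 / 0 17 15]. Elementwise product with the kernel and sum: 0·1 + 0·1 + 0·-1 + 11·-1 + 6·1 + 0·3 + 17·1 + 15·1.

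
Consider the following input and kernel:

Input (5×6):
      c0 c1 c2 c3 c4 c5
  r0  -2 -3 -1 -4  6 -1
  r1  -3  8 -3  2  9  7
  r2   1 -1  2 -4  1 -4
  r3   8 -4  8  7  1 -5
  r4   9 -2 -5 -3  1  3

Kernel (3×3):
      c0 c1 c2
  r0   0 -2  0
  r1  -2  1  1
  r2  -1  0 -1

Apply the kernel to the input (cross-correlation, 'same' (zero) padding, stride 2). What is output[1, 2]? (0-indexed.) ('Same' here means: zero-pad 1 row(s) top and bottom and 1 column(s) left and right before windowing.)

The receptive field on the zero-padded input at this output position is [2 9 7 / -4 1 -4 / 7 1 -5]. Elementwise product with the kernel and sum: 9·-2 + -4·-2 + 1·1 + -4·1 + 7·-1 + -5·-1.

-15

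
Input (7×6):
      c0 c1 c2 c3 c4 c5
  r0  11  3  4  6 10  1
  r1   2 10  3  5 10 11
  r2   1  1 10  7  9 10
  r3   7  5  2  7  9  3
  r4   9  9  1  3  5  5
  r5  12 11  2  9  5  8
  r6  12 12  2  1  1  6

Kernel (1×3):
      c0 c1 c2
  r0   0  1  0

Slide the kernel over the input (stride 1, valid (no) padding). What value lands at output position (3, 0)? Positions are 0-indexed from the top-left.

The receptive field on the input at this output position is [7 5 2]. Elementwise product with the kernel and sum: 5·1.

5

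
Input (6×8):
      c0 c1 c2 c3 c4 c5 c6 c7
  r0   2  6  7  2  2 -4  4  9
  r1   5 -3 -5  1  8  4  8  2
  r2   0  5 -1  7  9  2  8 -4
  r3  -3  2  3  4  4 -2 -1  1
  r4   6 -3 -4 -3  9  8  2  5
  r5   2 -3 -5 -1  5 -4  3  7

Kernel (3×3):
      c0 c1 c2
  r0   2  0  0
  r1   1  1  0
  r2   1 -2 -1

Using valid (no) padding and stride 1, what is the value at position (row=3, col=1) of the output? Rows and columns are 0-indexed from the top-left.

5

The receptive field on the input at this output position is [2 3 4 / -3 -4 -3 / -3 -5 -1]. Elementwise product with the kernel and sum: 2·2 + -3·1 + -4·1 + -3·1 + -5·-2 + -1·-1.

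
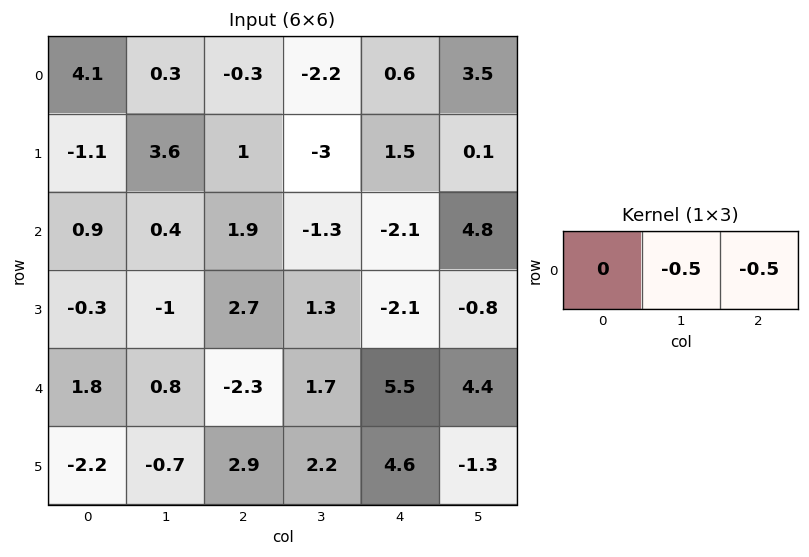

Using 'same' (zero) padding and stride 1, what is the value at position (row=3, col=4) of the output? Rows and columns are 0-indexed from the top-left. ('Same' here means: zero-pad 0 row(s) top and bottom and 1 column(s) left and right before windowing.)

1.45

The receptive field on the zero-padded input at this output position is [1.3 -2.1 -0.8]. Elementwise product with the kernel and sum: -2.1·-0.5 + -0.8·-0.5.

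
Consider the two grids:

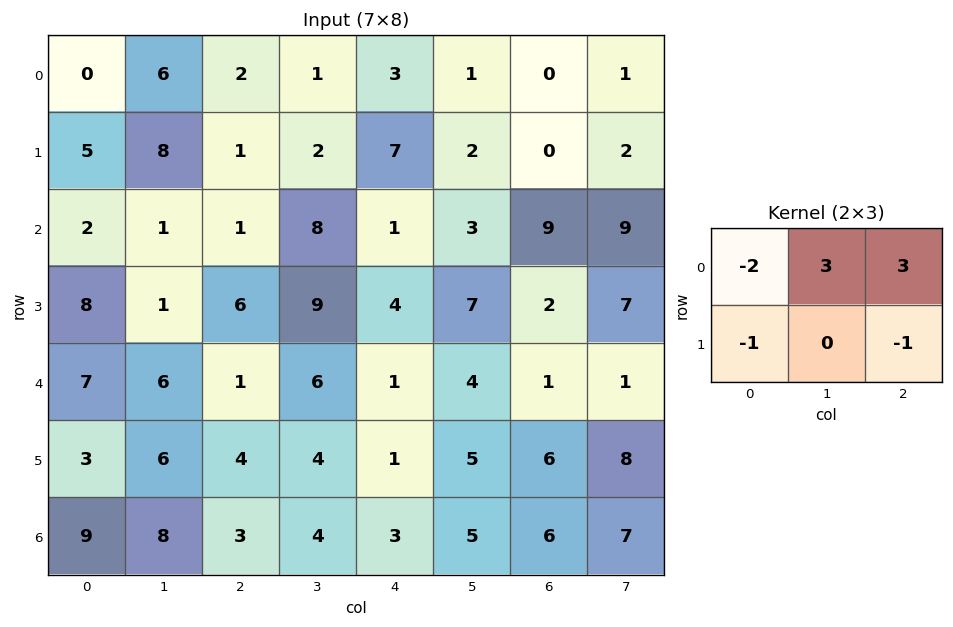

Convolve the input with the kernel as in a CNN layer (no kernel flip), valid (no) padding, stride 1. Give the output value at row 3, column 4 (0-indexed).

The receptive field on the input at this output position is [4 7 2 / 1 4 1]. Elementwise product with the kernel and sum: 4·-2 + 7·3 + 2·3 + 1·-1 + 1·-1.

17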